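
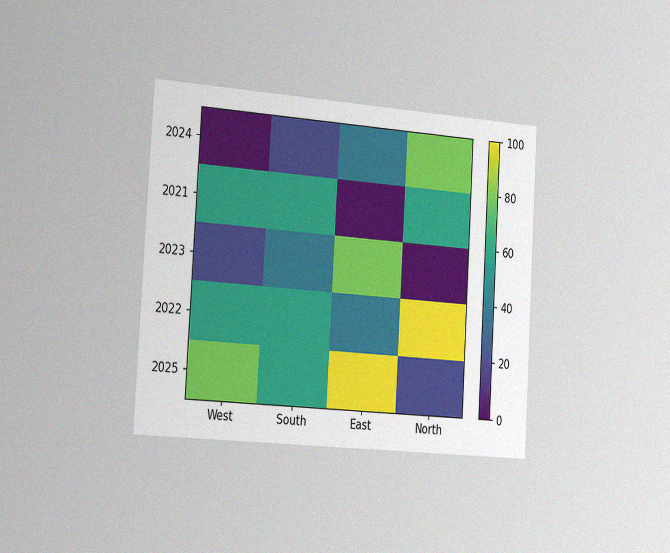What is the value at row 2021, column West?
60

The chart is tilted about 3° clockwise and viewed slightly from the left, with some photo noise. Matching cell (2021, West) against the colorbar gives 60.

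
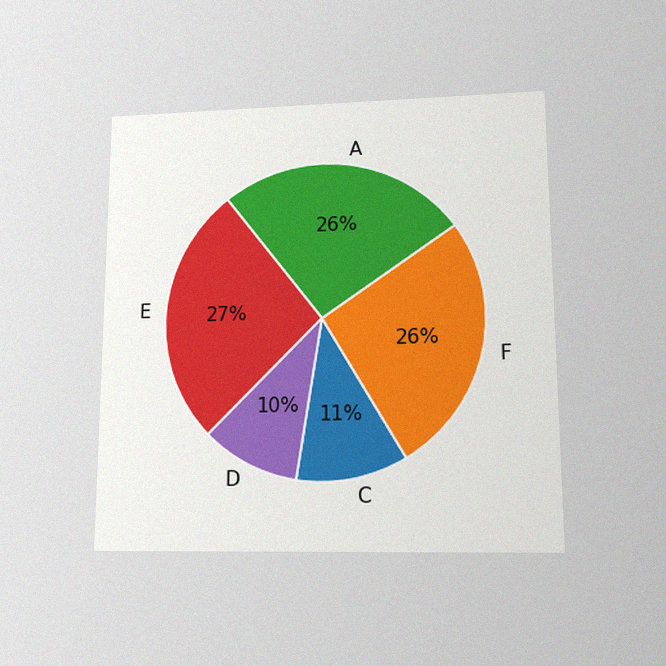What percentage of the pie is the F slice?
The chart is viewed at a slight angle, with some photo noise. The F slice takes up 26% of the pie.

26%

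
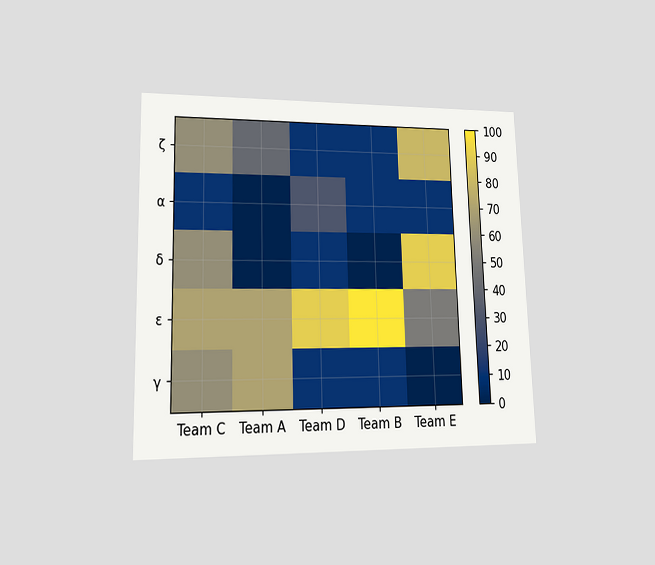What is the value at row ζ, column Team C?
The chart is viewed at a slight angle. Matching cell (ζ, Team C) against the colorbar gives 60.

60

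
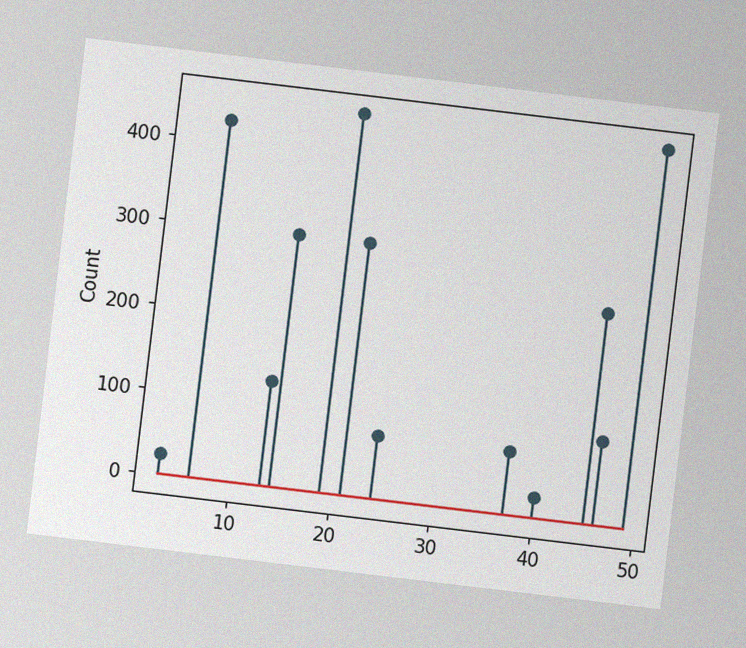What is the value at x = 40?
The chart is tilted about 7° clockwise, with some photo noise. The stem at x=40 reaches 25.

25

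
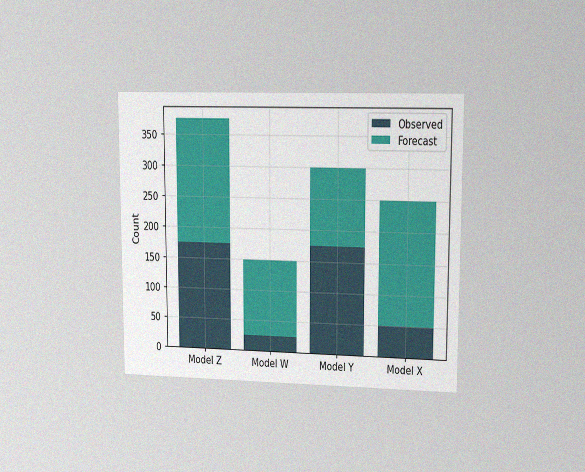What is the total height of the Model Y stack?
300

The chart is viewed at a slight angle, with some photo noise. The Model Y stack's top reaches 300 on the y-axis.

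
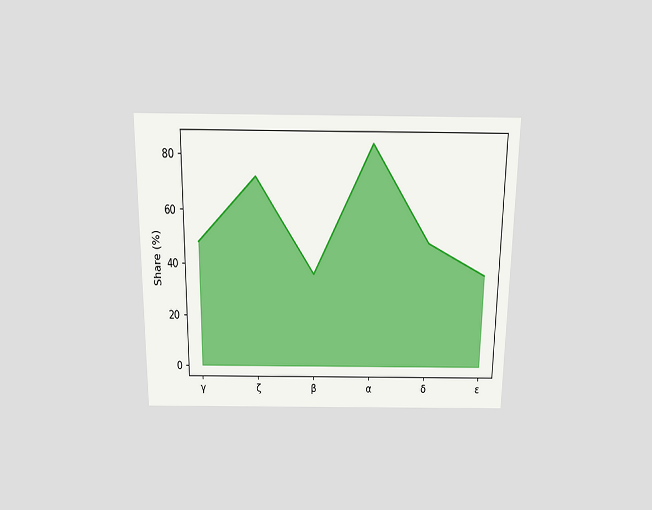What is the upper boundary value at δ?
48%

The chart is viewed slightly from above. At δ the upper boundary is at 48%.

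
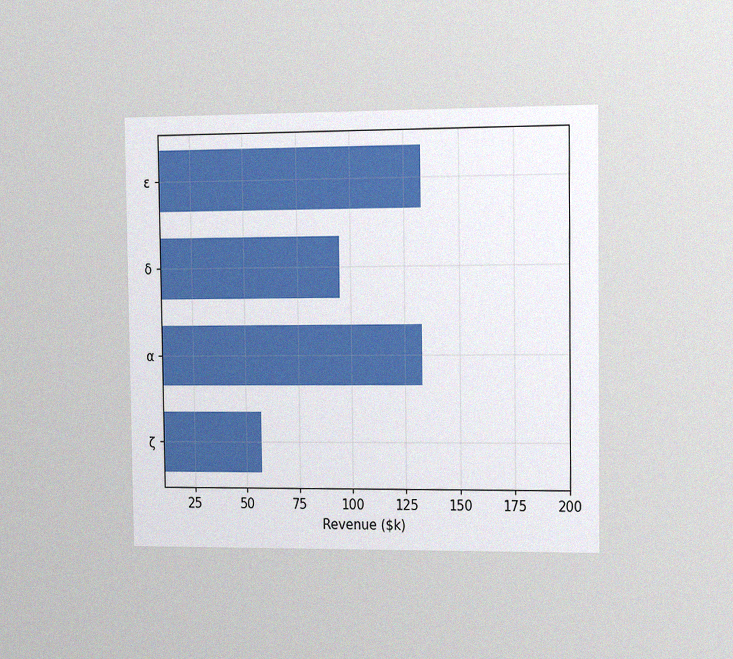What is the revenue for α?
The chart is viewed slightly from the right, with some photo noise. Reading along the chart's x-axis, the α bar reaches $133k.

$133k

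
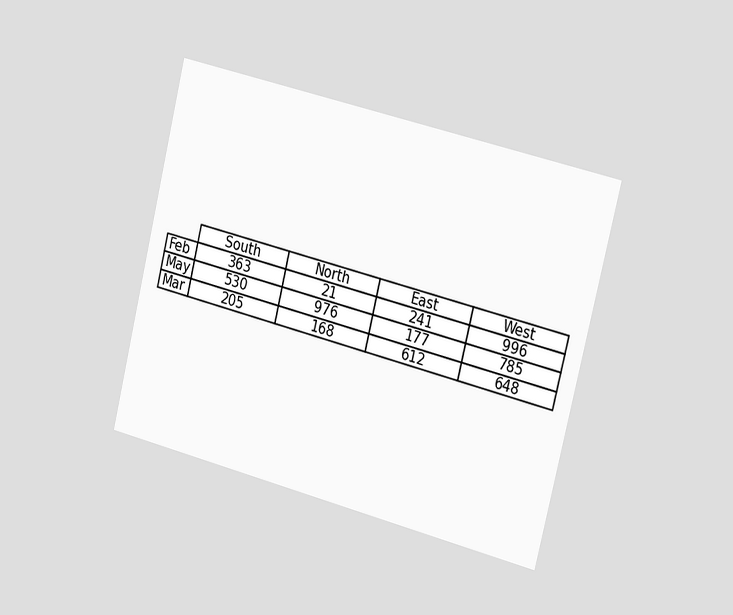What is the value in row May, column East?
177

The chart is tilted about 14° clockwise and viewed slightly from the right. The (May, East) cell reads 177.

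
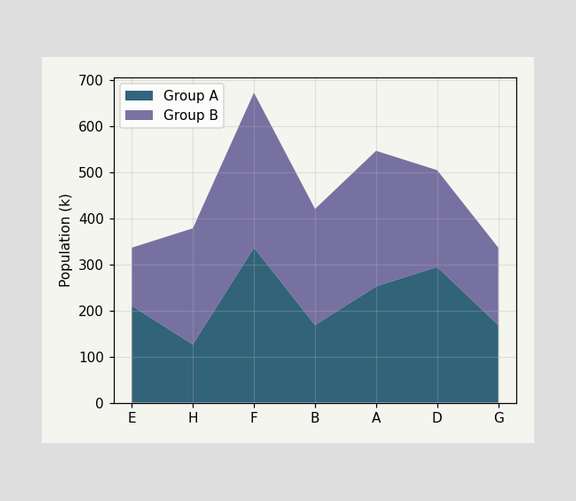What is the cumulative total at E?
The stacked total at E reaches 336k.

336k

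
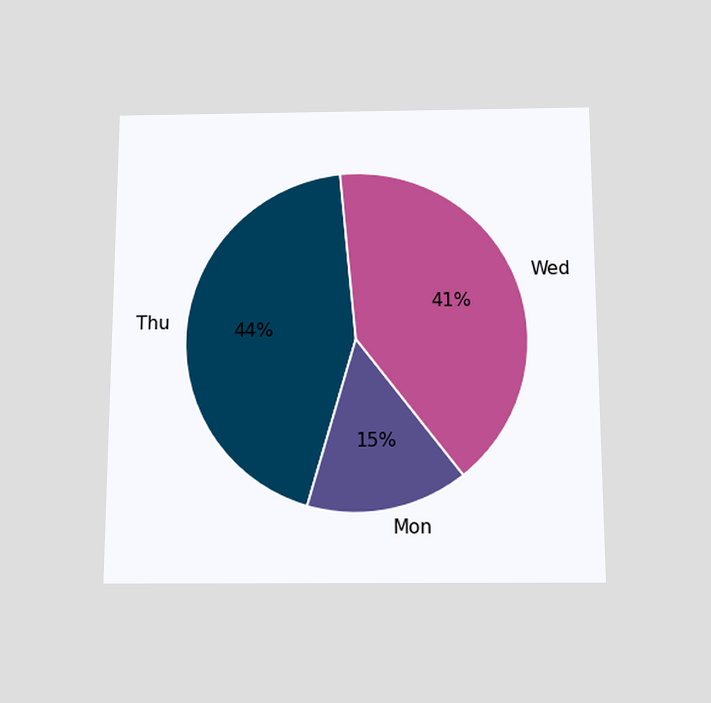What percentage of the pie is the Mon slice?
The chart is viewed slightly from below. The Mon slice takes up 15% of the pie.

15%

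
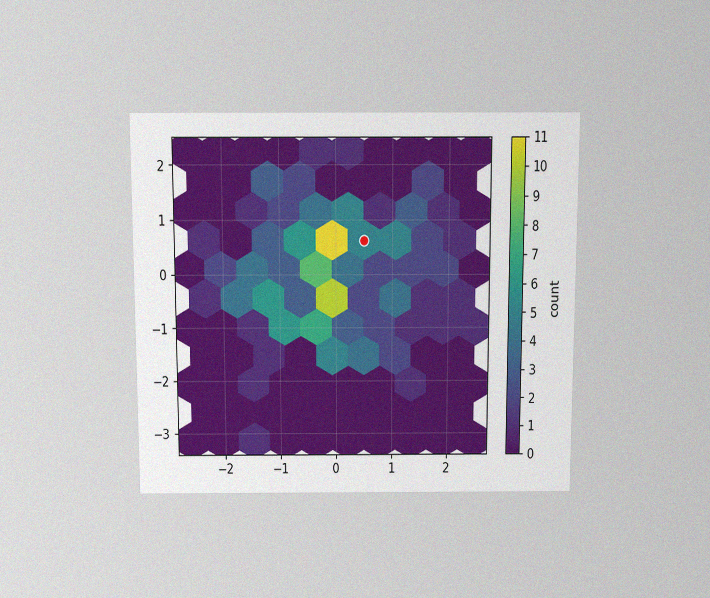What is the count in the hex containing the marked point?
The chart is viewed slightly from above, with some photo noise. The marked hex reads 5 on the colorbar.

5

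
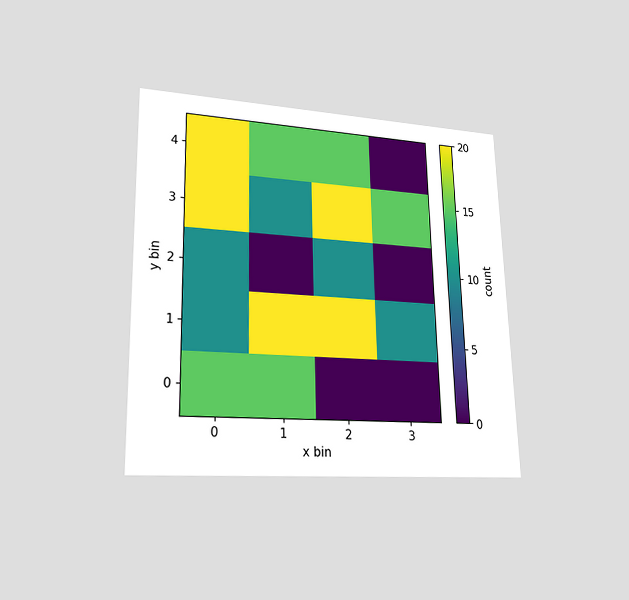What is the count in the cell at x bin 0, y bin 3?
The chart is viewed at a slight angle. Matching the cell (0, 3) against the colorbar gives 20.

20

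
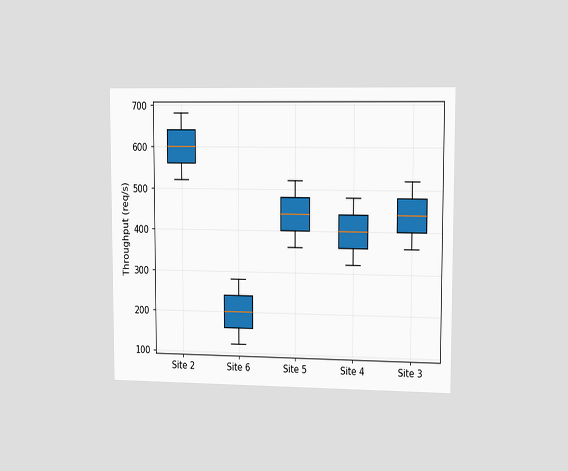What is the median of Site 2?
The chart is viewed slightly from the right. The median line in the Site 2 box sits at 600req/s.

600req/s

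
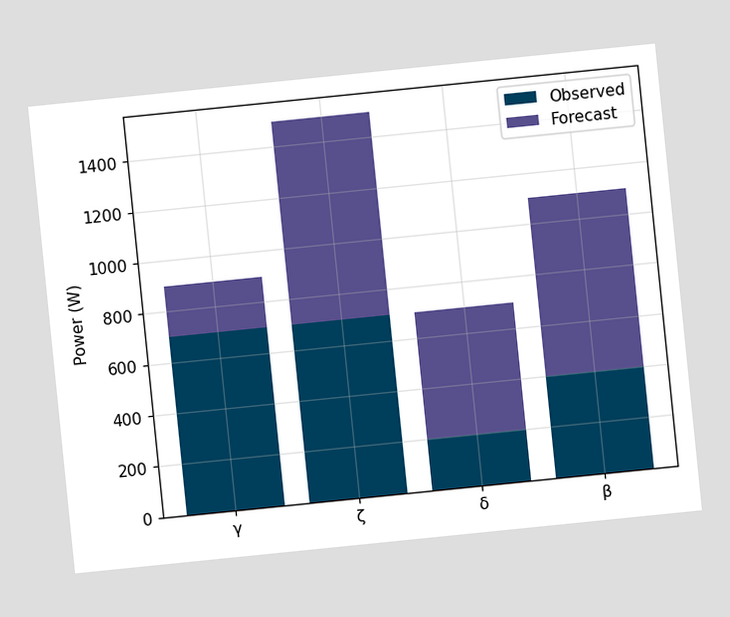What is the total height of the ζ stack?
The chart is tilted about 6° counter-clockwise. The ζ stack's top reaches 1500W on the y-axis.

1500W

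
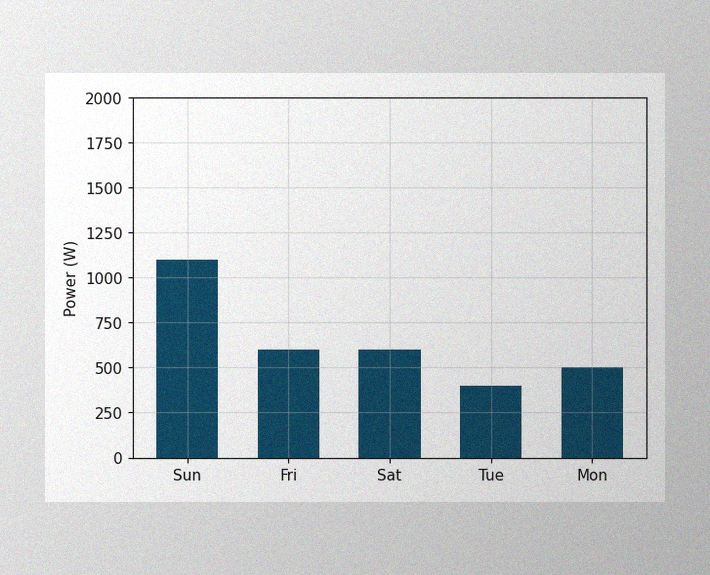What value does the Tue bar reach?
The image has some photo noise and uneven lighting. Reading along the chart's y-axis, the Tue bar reaches 400W.

400W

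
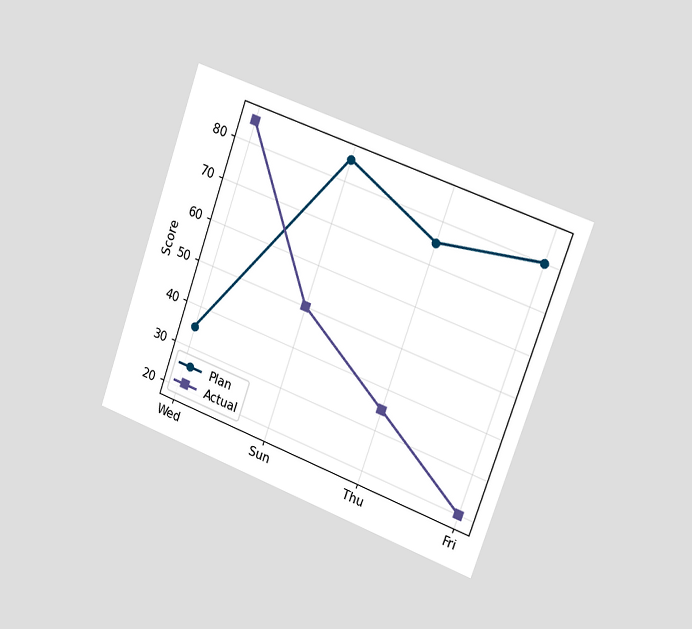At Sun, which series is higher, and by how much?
The chart is tilted about 19° clockwise and viewed slightly from the right. At Sun, Plan sits above the other line by 35.

Plan, by 35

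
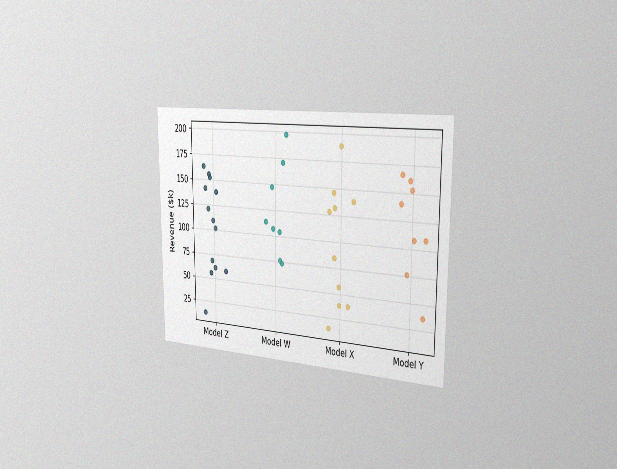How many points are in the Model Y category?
The chart is viewed slightly from the right, with some photo noise. Counting the markers in the Model Y column gives 8.

8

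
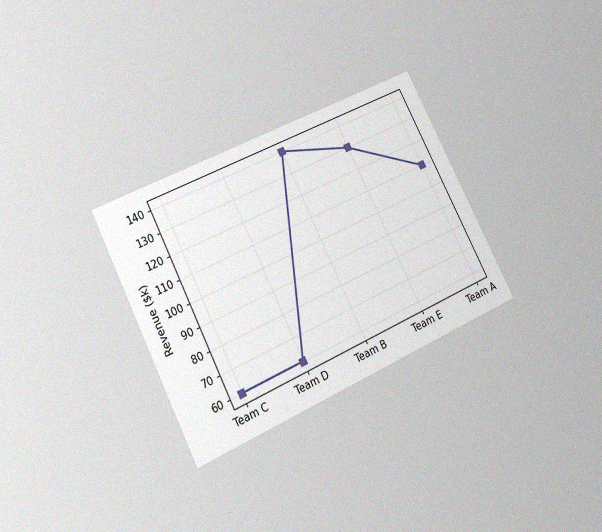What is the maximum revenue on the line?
The chart is tilted about 27° counter-clockwise and viewed slightly from below, with some photo noise. The highest point is at Team B, and reading across to the y-axis gives $140k.

$140k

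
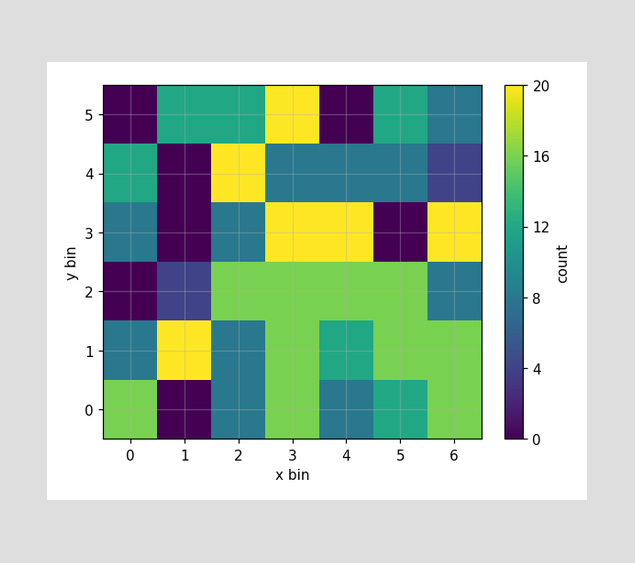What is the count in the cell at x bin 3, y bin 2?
Matching the cell (3, 2) against the colorbar gives 16.

16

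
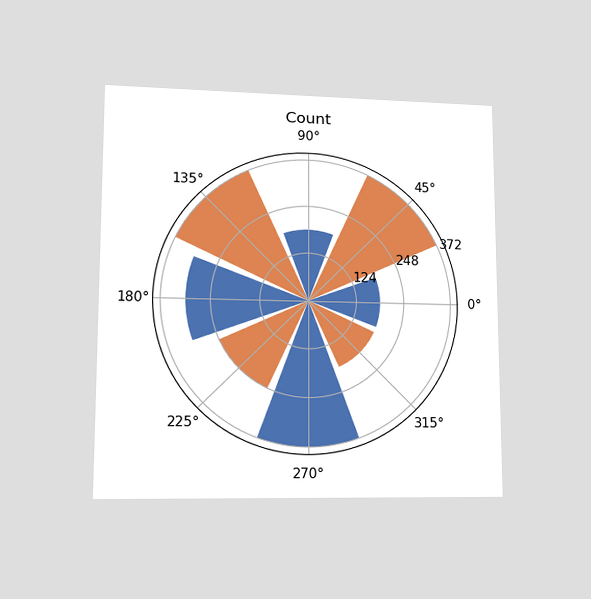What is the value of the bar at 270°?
The chart is viewed at a slight angle. The bar at 270° reaches 372 on the radial axis.

372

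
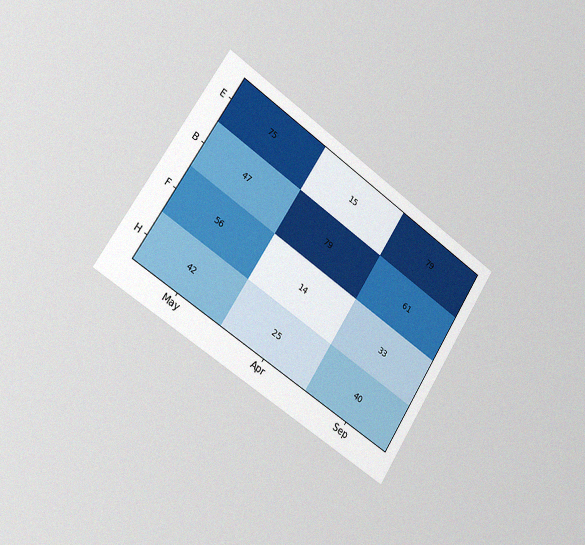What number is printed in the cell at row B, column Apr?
The chart is tilted about 33° clockwise and viewed slightly from the left, with some photo noise. The (B, Apr) cell reads 79.

79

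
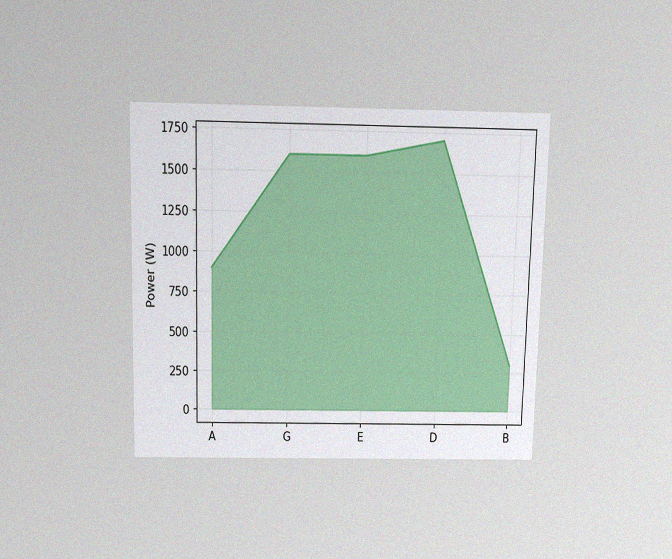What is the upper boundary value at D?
1700W

The chart is viewed slightly from above, with some photo noise. At D the upper boundary is at 1700W.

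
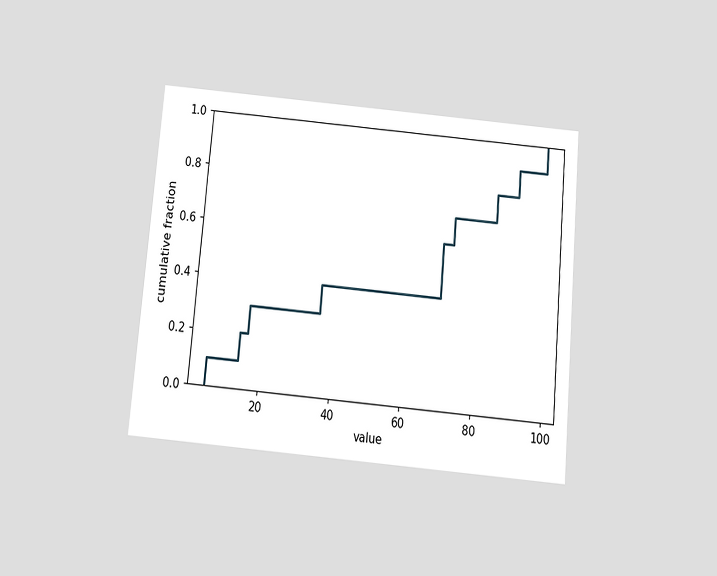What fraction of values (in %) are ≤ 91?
90%

The chart is tilted about 5° clockwise and viewed slightly from below. At x=91 the ECDF step is at 90%.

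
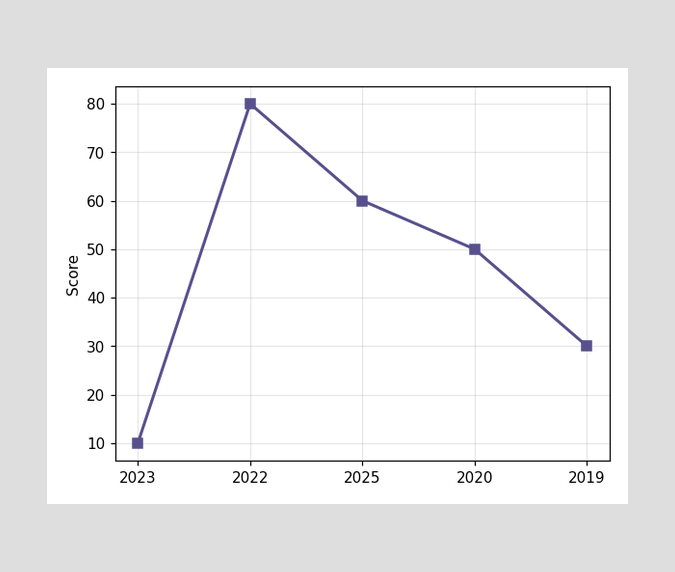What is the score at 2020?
At 2020, the line is at 50.

50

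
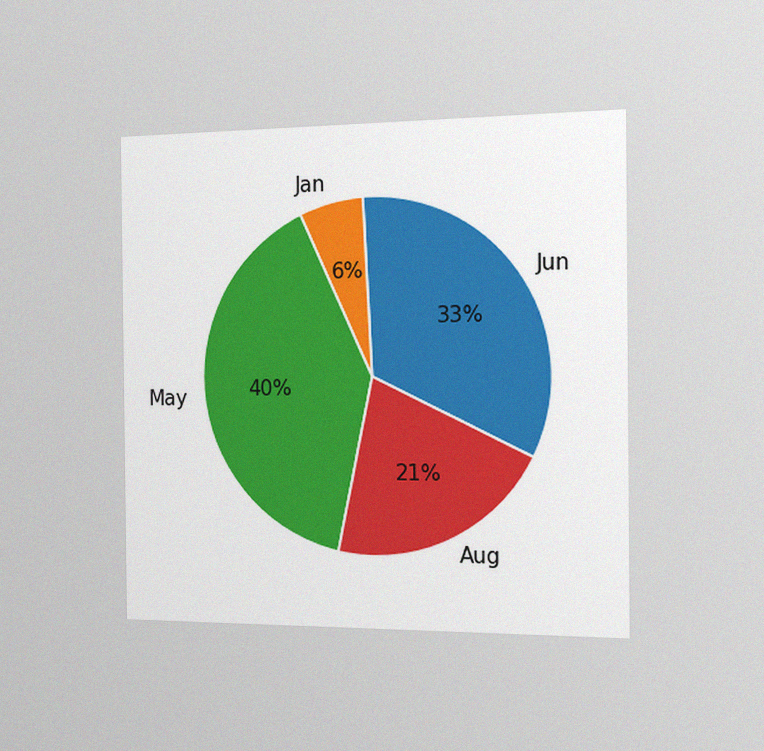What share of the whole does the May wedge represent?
The chart is viewed slightly from the right, with some photo noise. The May slice takes up 40% of the pie.

40%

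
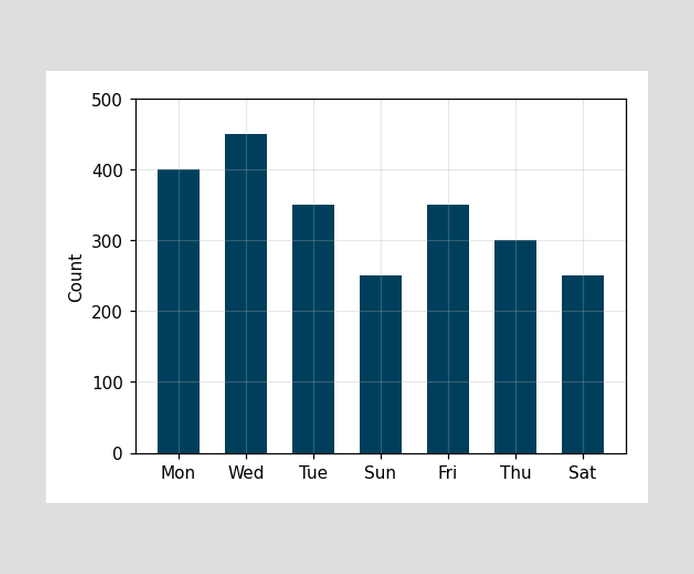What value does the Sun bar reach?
Reading along the chart's y-axis, the Sun bar reaches 250.

250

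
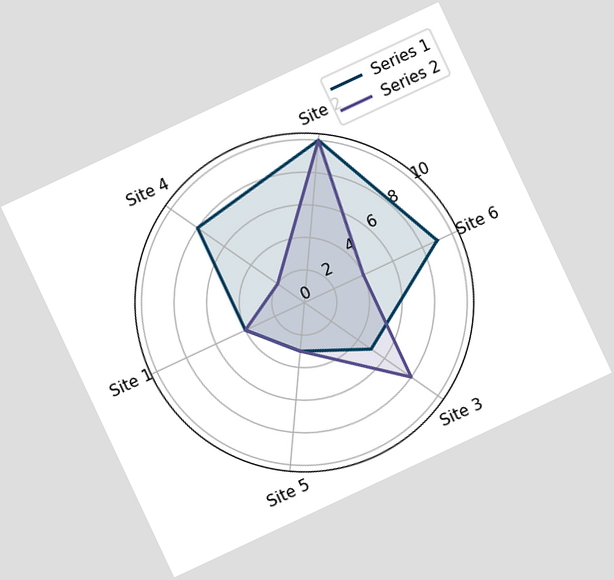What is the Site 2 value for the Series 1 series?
The chart is tilted about 25° counter-clockwise. On the Site 2 axis, Series 1 reaches 10.

10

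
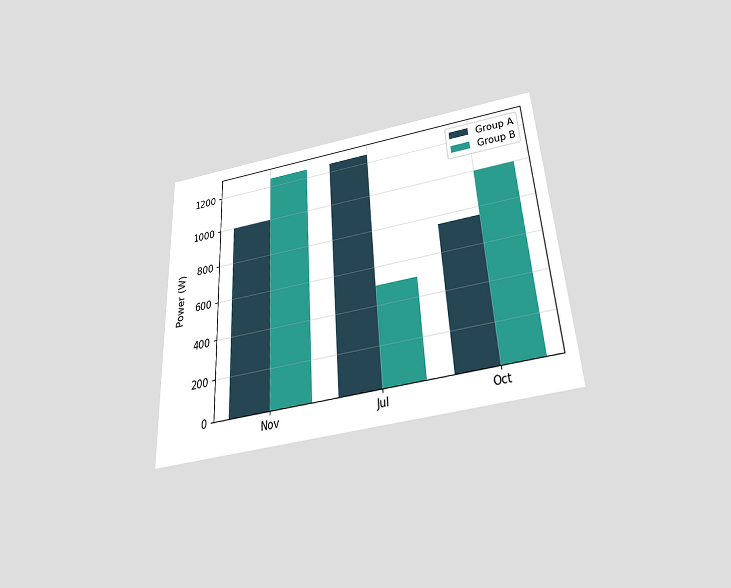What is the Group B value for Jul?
500W

The chart is tilted about 3° counter-clockwise and viewed slightly from below. The Group B bar at Jul reaches 500W on the y-axis.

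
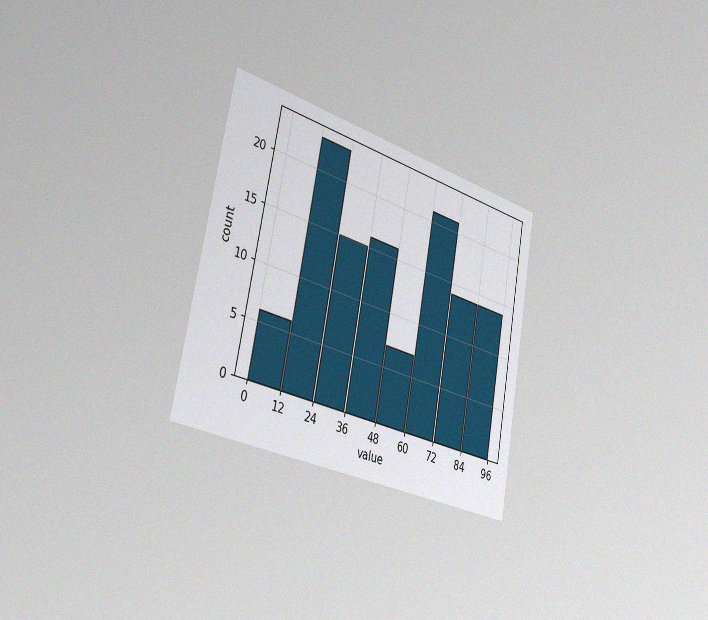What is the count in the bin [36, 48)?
16

The chart is tilted about 11° clockwise and viewed slightly from the left, with some photo noise. The [36, 48) bin has height 16.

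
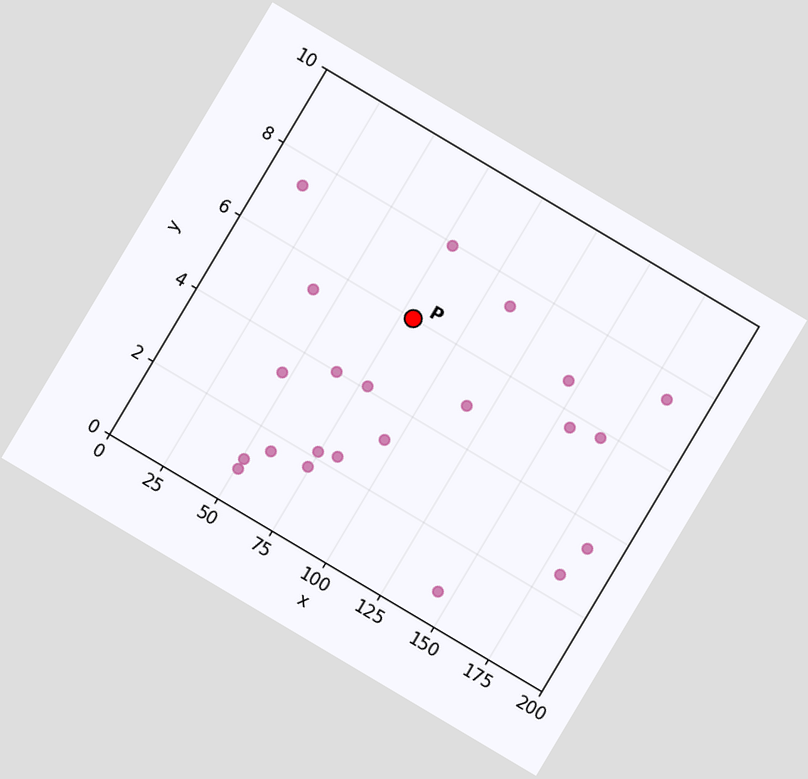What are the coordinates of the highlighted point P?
The chart is tilted about 31° clockwise. Following the gridlines from P to each axis, P sits at (80, 6).

(80, 6)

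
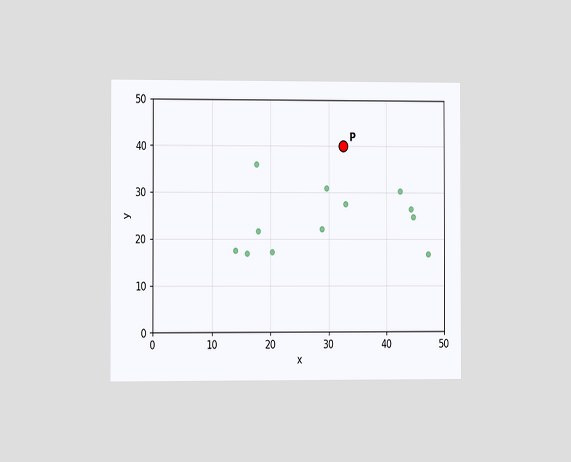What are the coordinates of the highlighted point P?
The chart is viewed slightly from the left. Following the gridlines from P to each axis, P sits at (32.5, 40).

(32.5, 40)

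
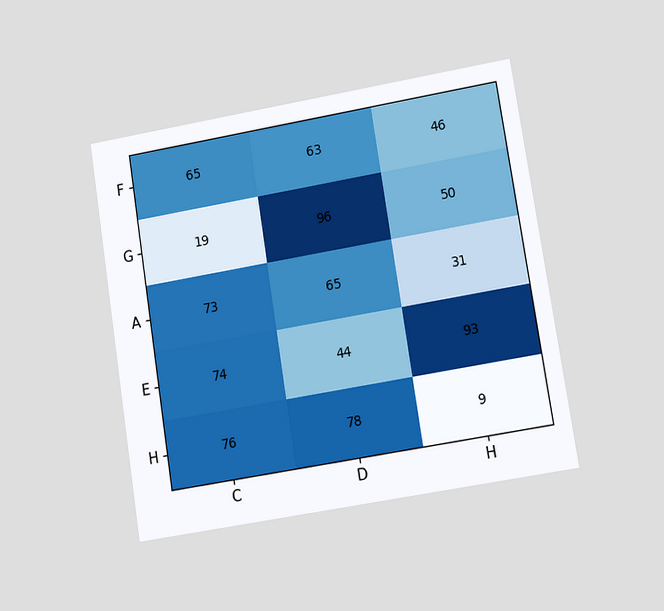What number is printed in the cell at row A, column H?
The chart is tilted about 9° counter-clockwise and viewed at a slight angle. The (A, H) cell reads 31.

31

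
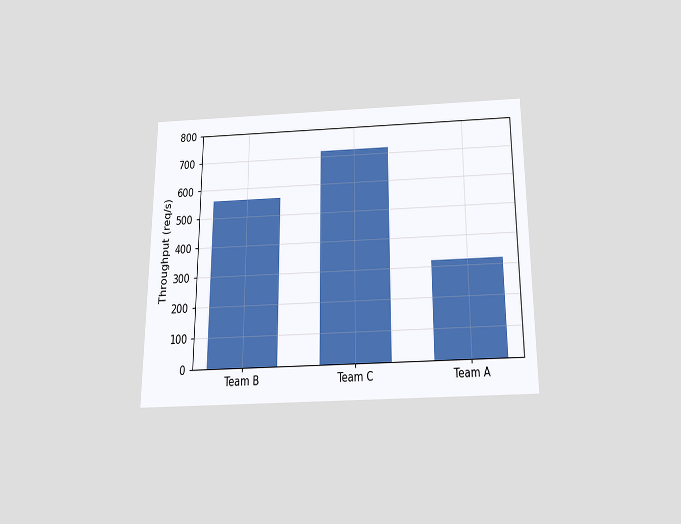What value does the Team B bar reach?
560req/s

The chart is viewed slightly from below. Reading along the chart's y-axis, the Team B bar reaches 560req/s.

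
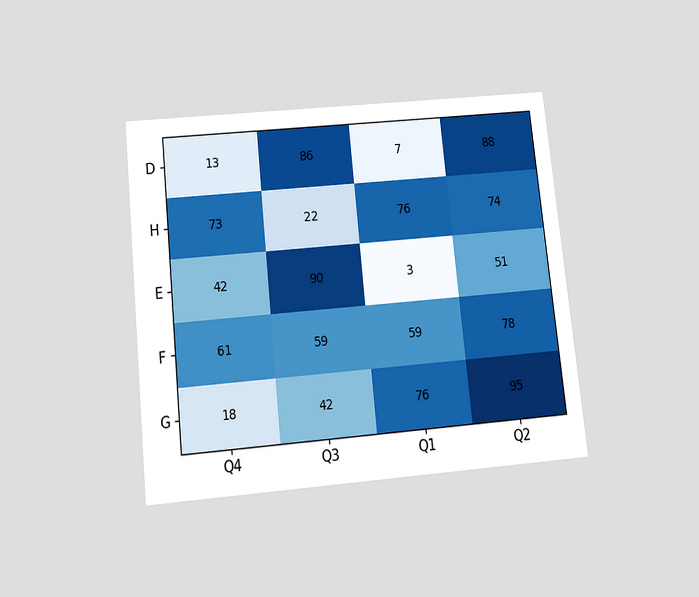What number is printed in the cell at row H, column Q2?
The chart is tilted about 6° counter-clockwise and viewed slightly from below. The (H, Q2) cell reads 74.

74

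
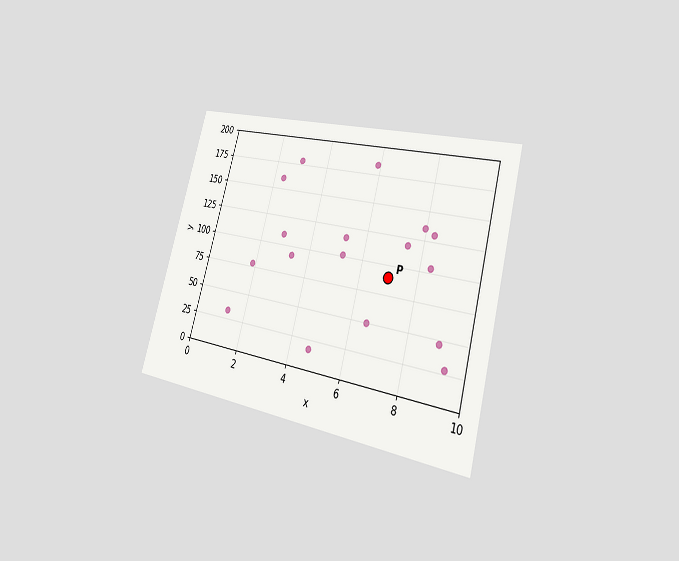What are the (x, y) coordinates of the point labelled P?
(7, 90)

The chart is tilted about 15° clockwise and viewed slightly from the right. Following the gridlines from P to each axis, P sits at (7, 90).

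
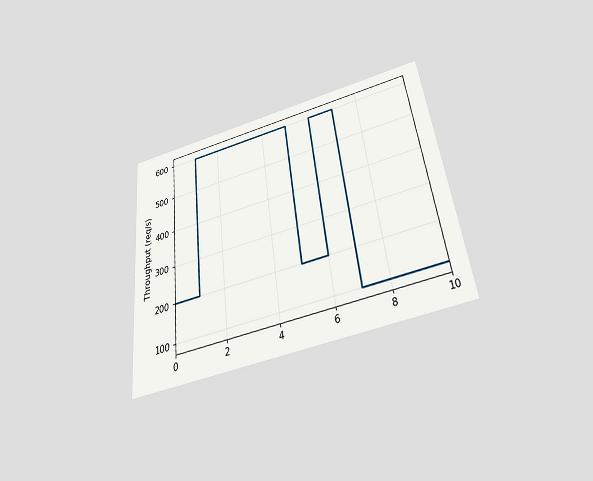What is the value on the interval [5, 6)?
The chart is tilted about 7° counter-clockwise and viewed slightly from below. On [5, 6) the step sits at 200req/s.

200req/s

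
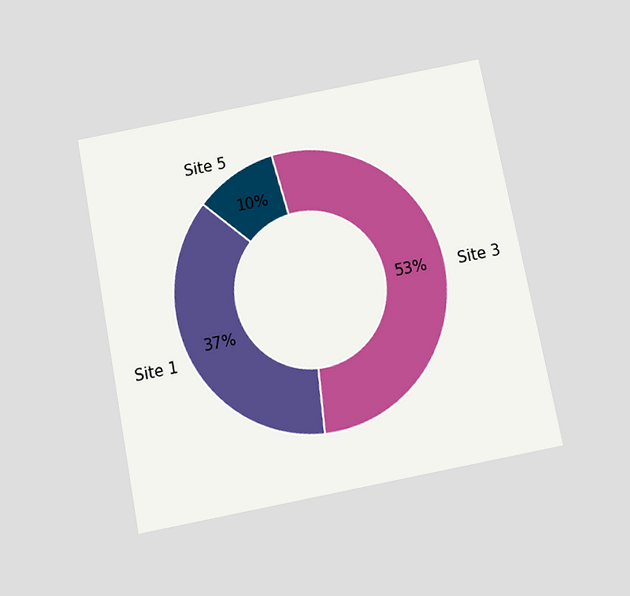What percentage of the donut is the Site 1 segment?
The chart is tilted about 11° counter-clockwise and viewed slightly from below. The Site 1 segment takes up 37% of the ring.

37%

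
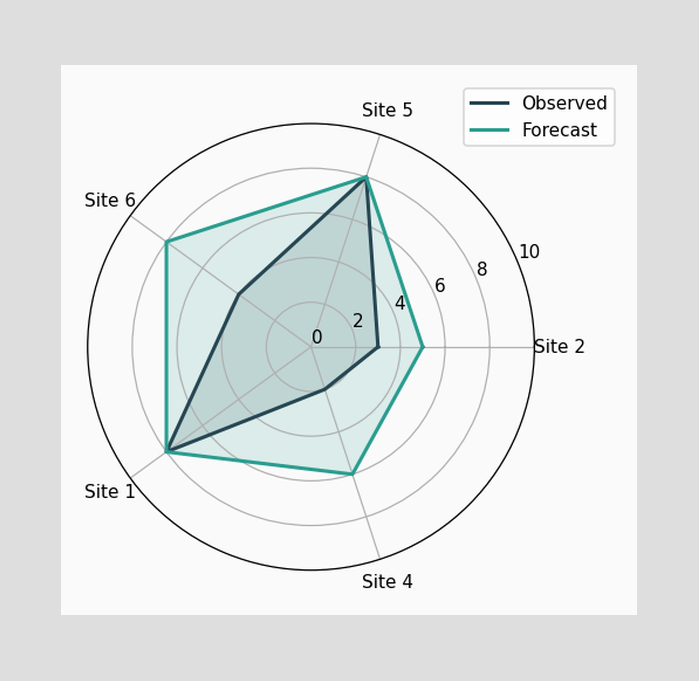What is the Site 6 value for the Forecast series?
8

On the Site 6 axis, Forecast reaches 8.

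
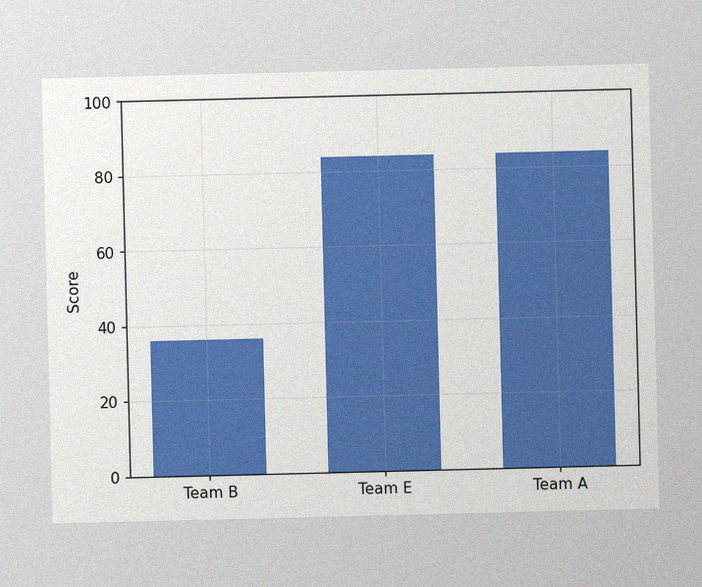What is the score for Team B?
The image has some photo noise and uneven lighting. Reading along the chart's y-axis, the Team B bar reaches 36.

36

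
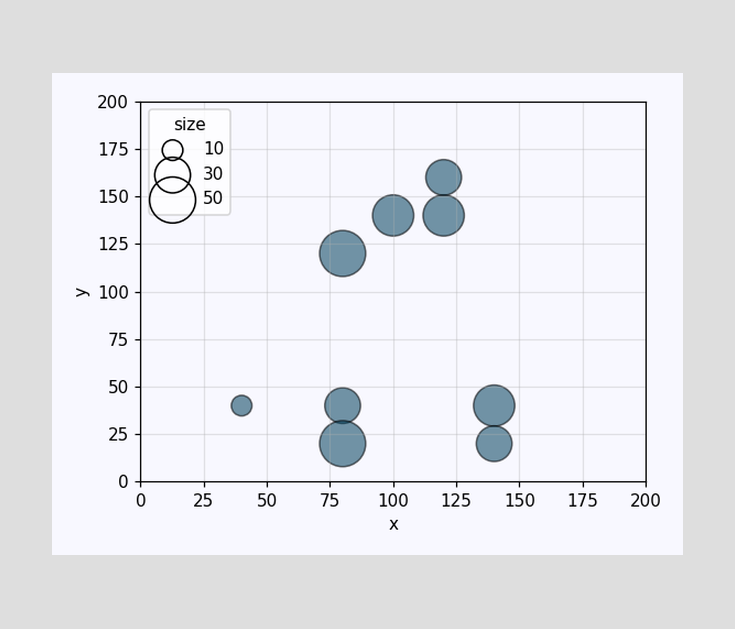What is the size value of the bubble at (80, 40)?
Matching the bubble at (80, 40) against the size legend gives 30.

30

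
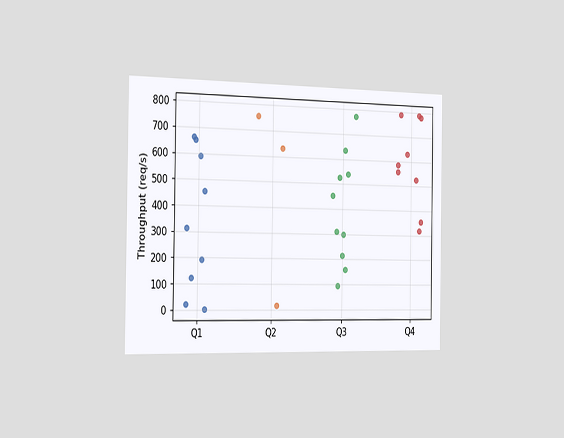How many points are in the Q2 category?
The chart is viewed slightly from the left. Counting the markers in the Q2 column gives 3.

3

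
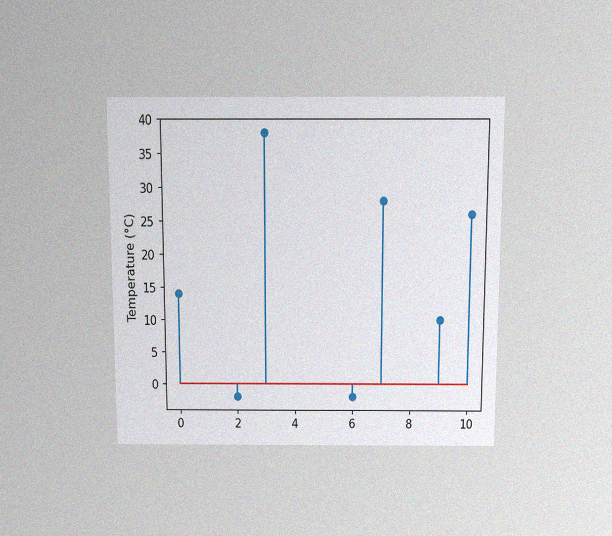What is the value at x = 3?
38°C

The chart is viewed slightly from above, with some photo noise. The stem at x=3 reaches 38°C.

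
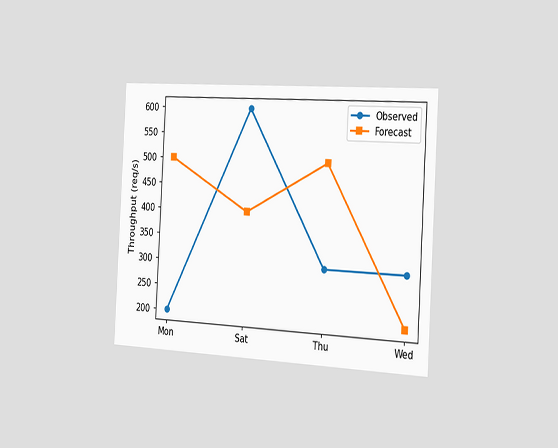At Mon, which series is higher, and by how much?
Forecast, by 300req/s

The chart is tilted about 3° clockwise and viewed slightly from the right. At Mon, Forecast sits above the other line by 300req/s.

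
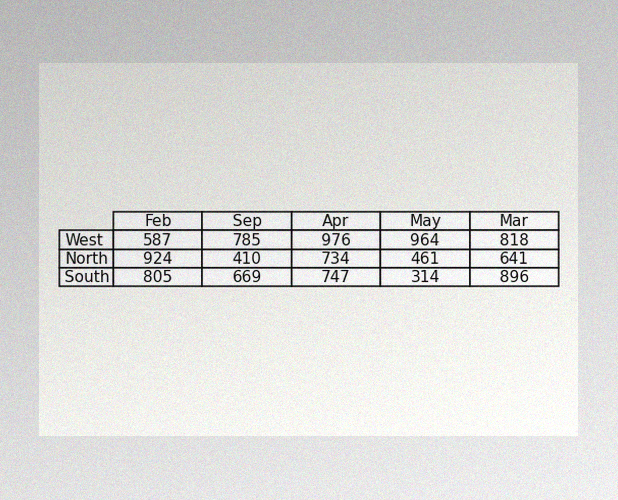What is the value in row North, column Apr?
734

The image has some photo noise and uneven lighting. The (North, Apr) cell reads 734.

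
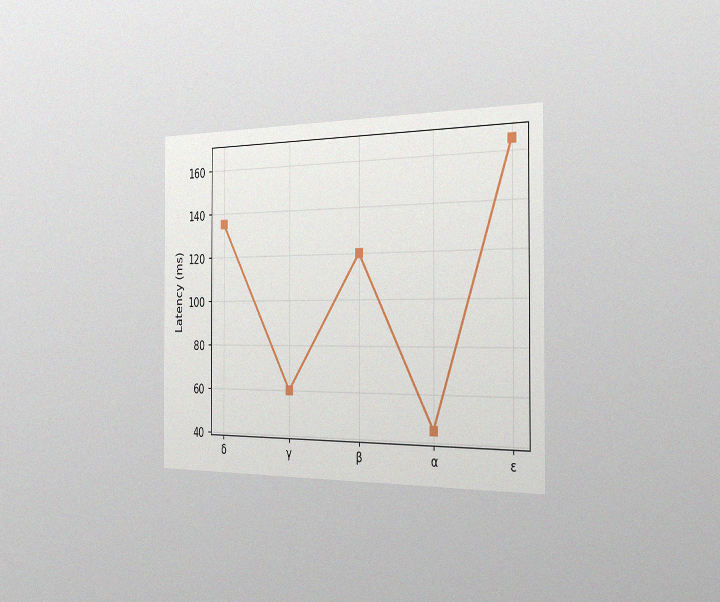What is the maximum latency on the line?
165ms

The chart is viewed slightly from the right, with some photo noise. The highest point is at ε, and reading across to the y-axis gives 165ms.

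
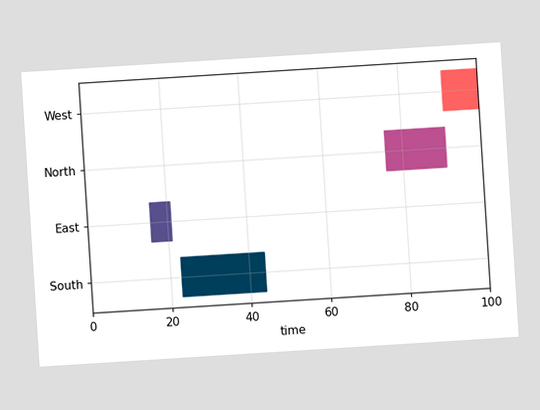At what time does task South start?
23

The chart is tilted about 4° counter-clockwise. The South bar begins at t=23.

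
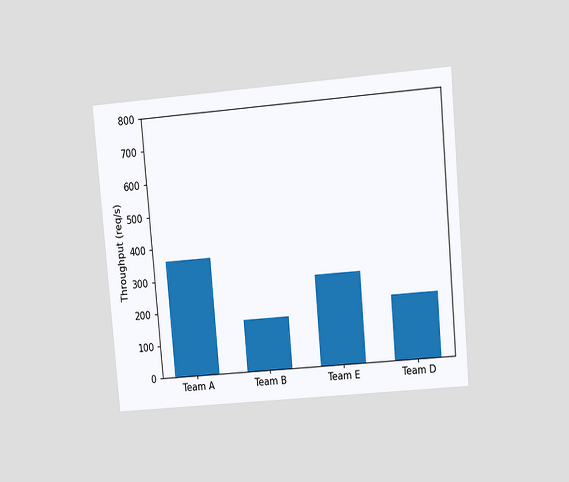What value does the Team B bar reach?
The chart is tilted about 5° counter-clockwise and viewed at a slight angle. Reading along the chart's y-axis, the Team B bar reaches 160req/s.

160req/s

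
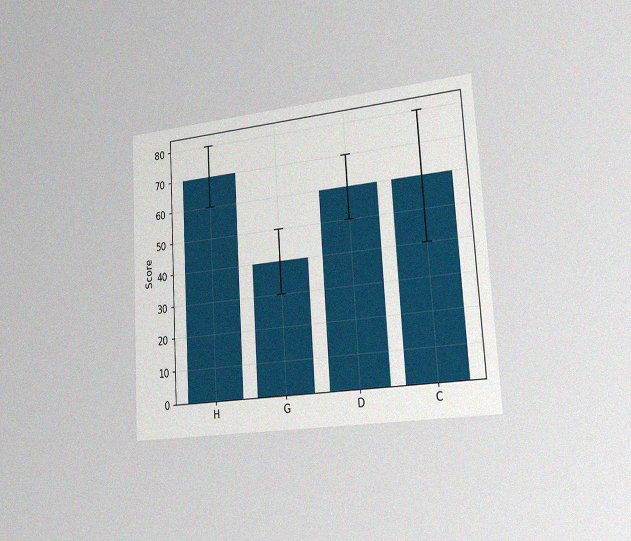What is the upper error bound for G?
The chart is tilted about 3° counter-clockwise and viewed slightly from the right, with some photo noise. The G bar's upper whisker reaches 50.

50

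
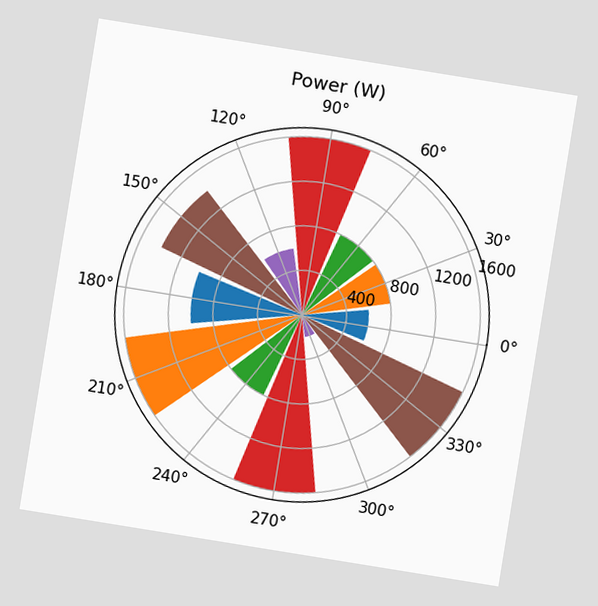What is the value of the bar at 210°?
1600W

The chart is tilted about 9° clockwise. The bar at 210° reaches 1600W on the radial axis.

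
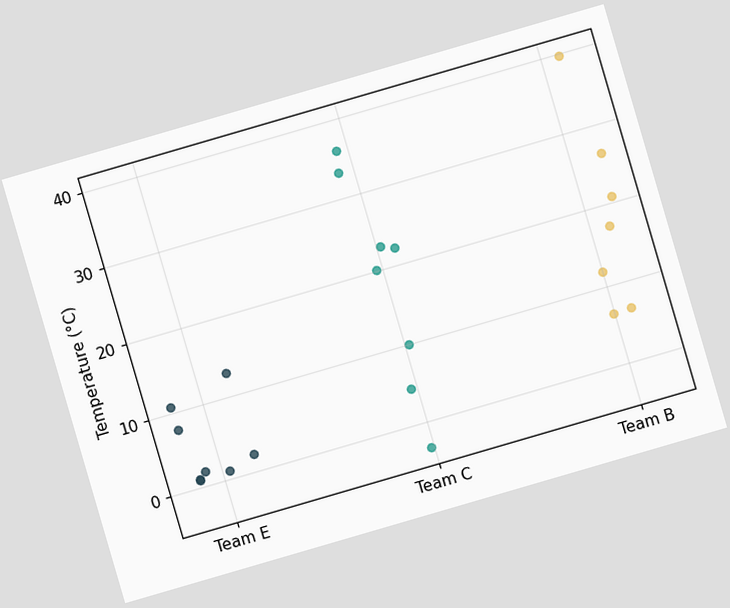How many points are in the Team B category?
7

The chart is tilted about 16° counter-clockwise. Counting the markers in the Team B column gives 7.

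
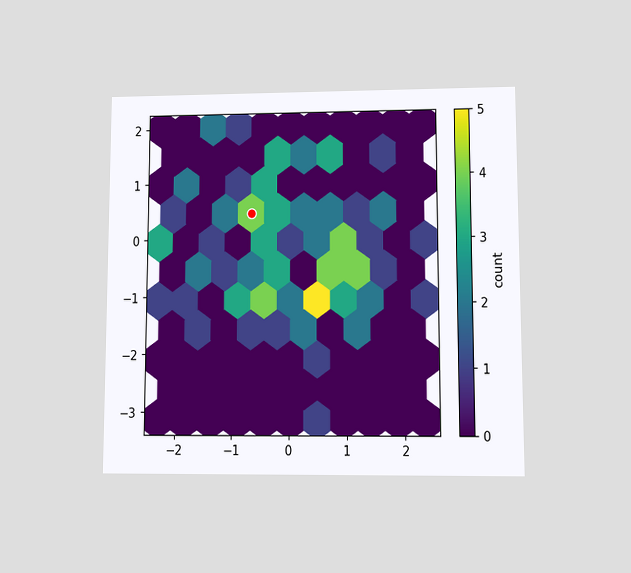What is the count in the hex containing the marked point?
4

The chart is viewed at a slight angle. The marked hex reads 4 on the colorbar.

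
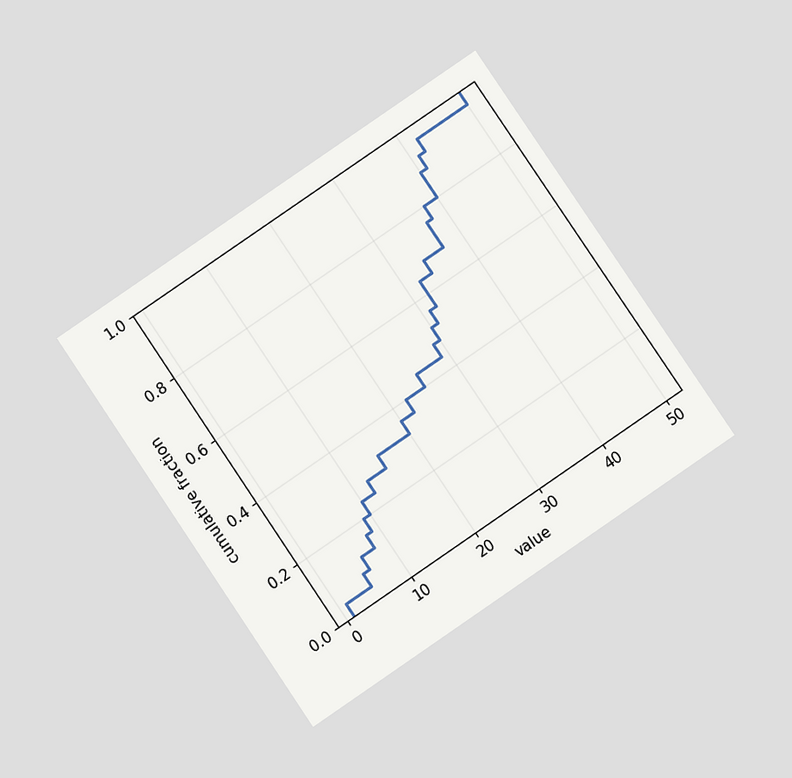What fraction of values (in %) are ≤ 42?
The chart is tilted about 34° counter-clockwise and viewed at a slight angle. At x=42 the ECDF step is at 96%.

96%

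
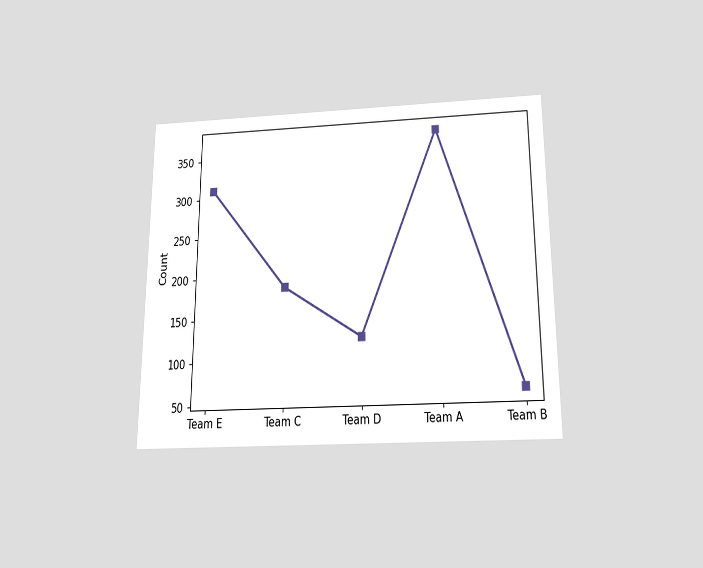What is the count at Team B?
The chart is viewed slightly from below. At Team B, the line is at 62.

62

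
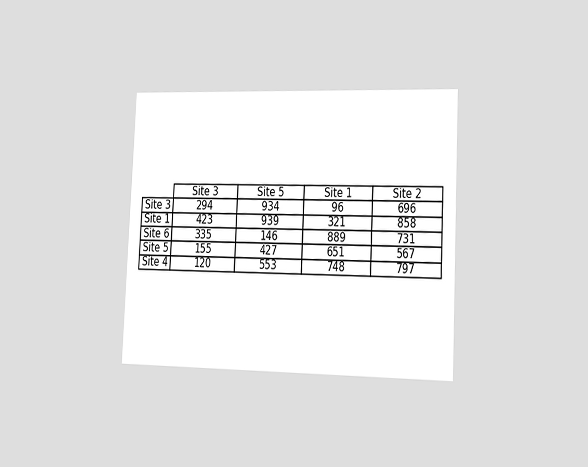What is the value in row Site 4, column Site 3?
The chart is tilted about 3° clockwise and viewed slightly from the right. The (Site 4, Site 3) cell reads 120.

120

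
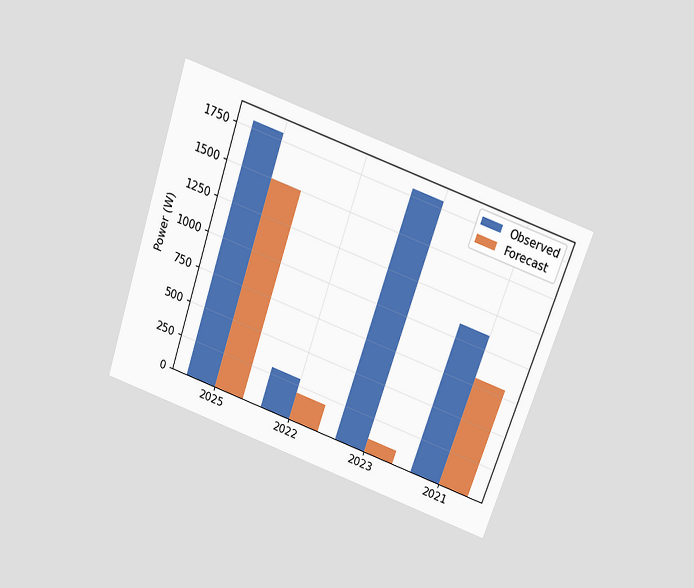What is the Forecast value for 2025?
1500W

The chart is tilted about 19° clockwise and viewed slightly from above. The Forecast bar at 2025 reaches 1500W on the y-axis.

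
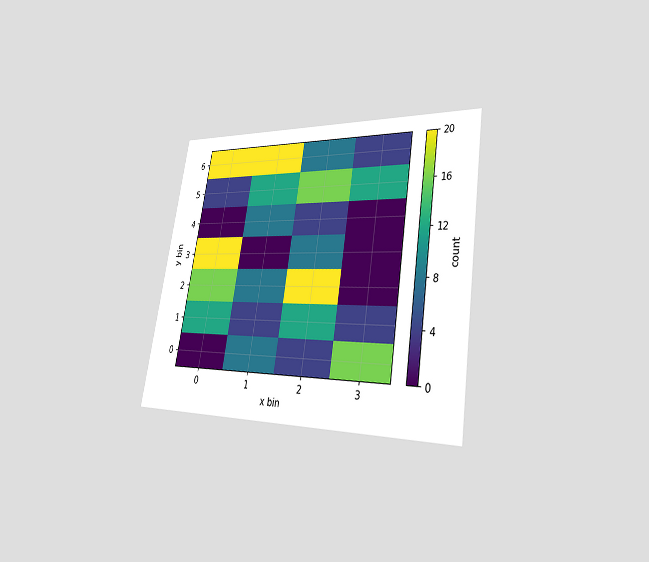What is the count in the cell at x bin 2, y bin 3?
The chart is tilted about 9° clockwise and viewed slightly from the right. Matching the cell (2, 3) against the colorbar gives 8.

8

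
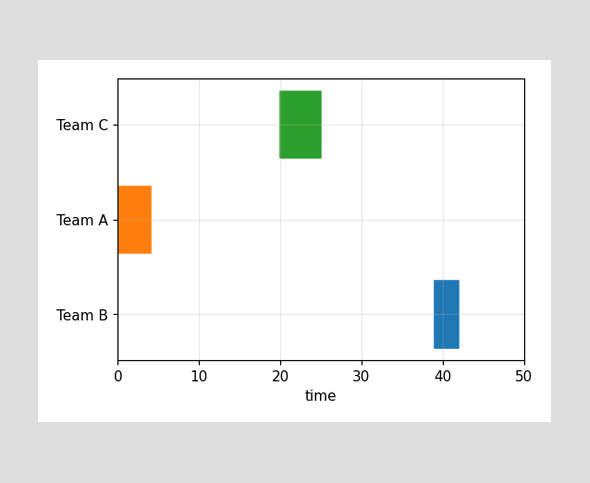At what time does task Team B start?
39

The Team B bar begins at t=39.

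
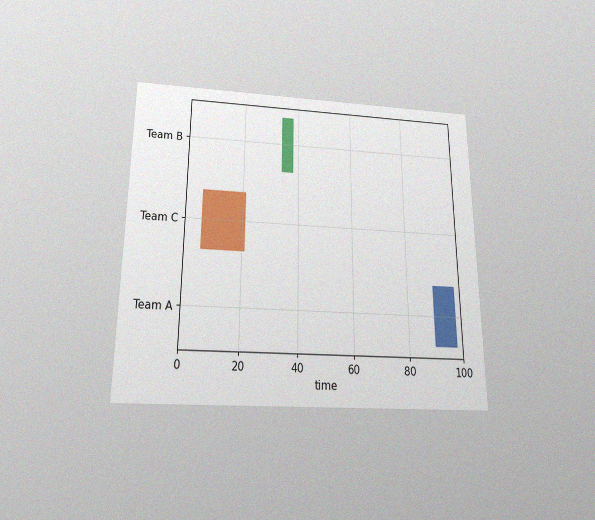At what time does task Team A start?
The chart is viewed slightly from below, with some photo noise. The Team A bar begins at t=90.

90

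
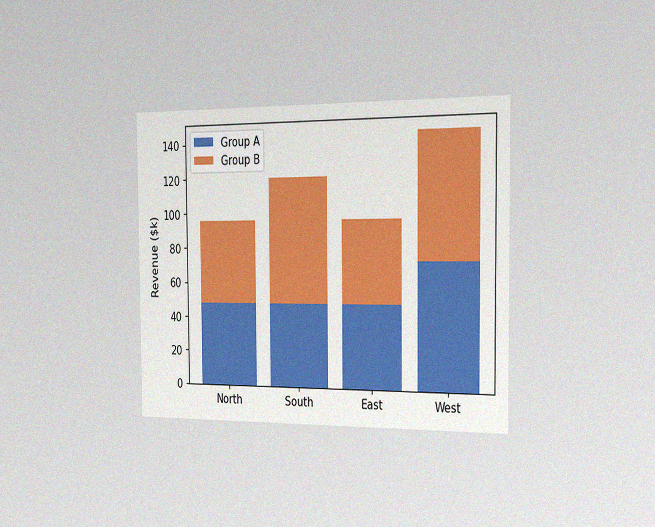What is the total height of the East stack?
The chart is viewed slightly from the right, with some photo noise. The East stack's top reaches $96k on the y-axis.

$96k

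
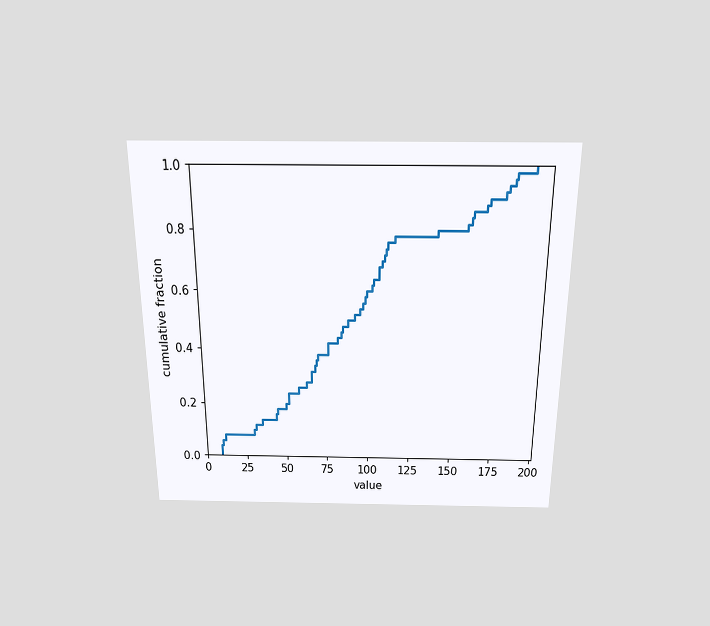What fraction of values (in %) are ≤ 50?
The chart is viewed slightly from above. At x=50 the ECDF step is at 20%.

20%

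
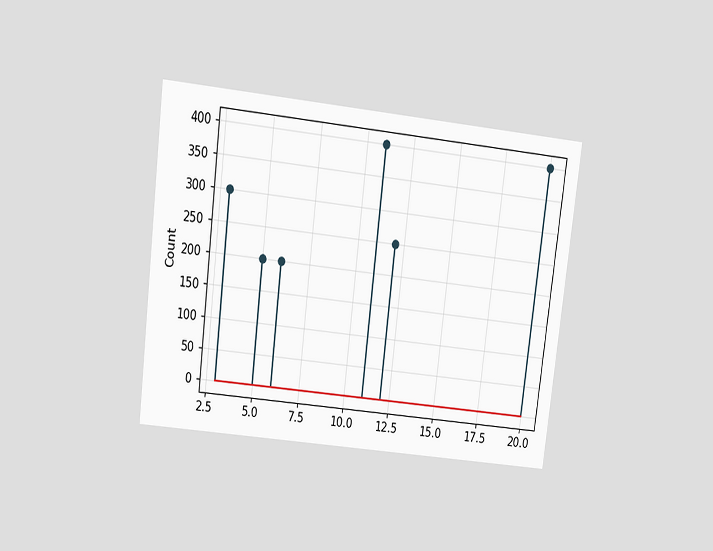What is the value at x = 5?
200

The chart is tilted about 7° clockwise and viewed slightly from above. The stem at x=5 reaches 200.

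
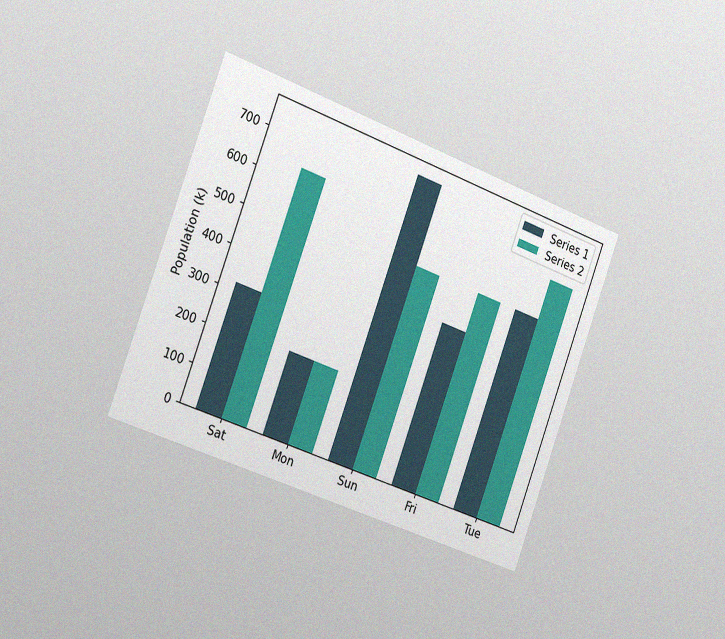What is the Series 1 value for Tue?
The chart is tilted about 20° clockwise and viewed slightly from the left, with some photo noise. The Series 1 bar at Tue reaches 530k on the y-axis.

530k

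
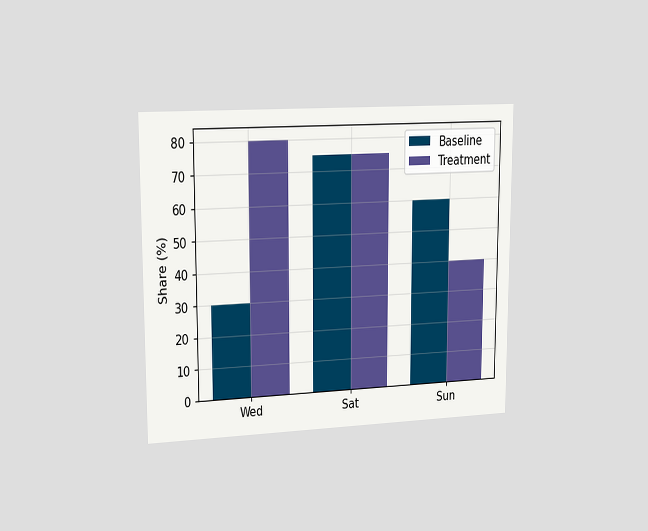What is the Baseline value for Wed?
The chart is viewed slightly from the left. The Baseline bar at Wed reaches 30% on the y-axis.

30%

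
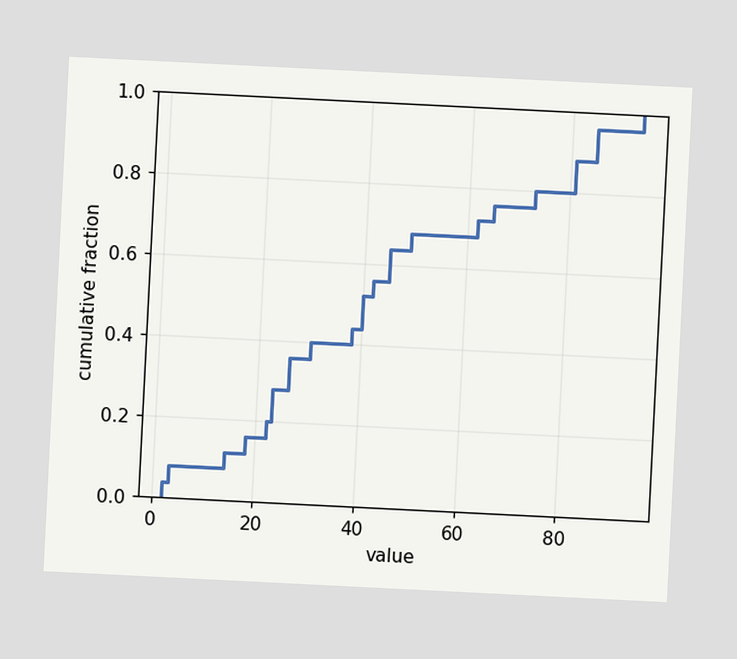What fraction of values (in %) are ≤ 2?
The chart is tilted about 3° clockwise. At x=2 the ECDF step is at 4%.

4%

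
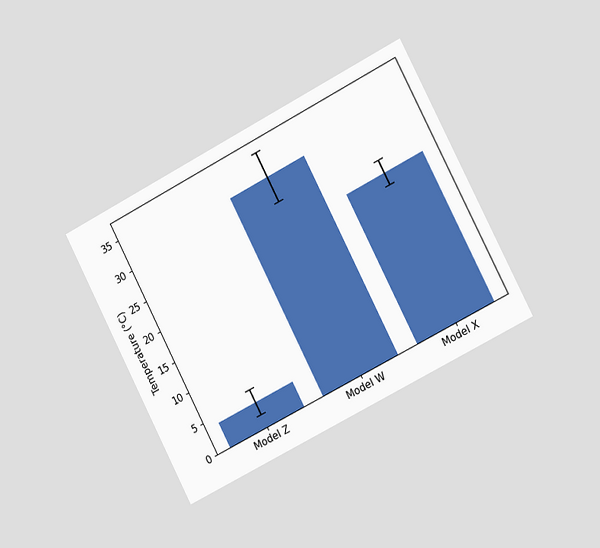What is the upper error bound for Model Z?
6°C

The chart is tilted about 27° counter-clockwise and viewed slightly from the right. The Model Z bar's upper whisker reaches 6°C.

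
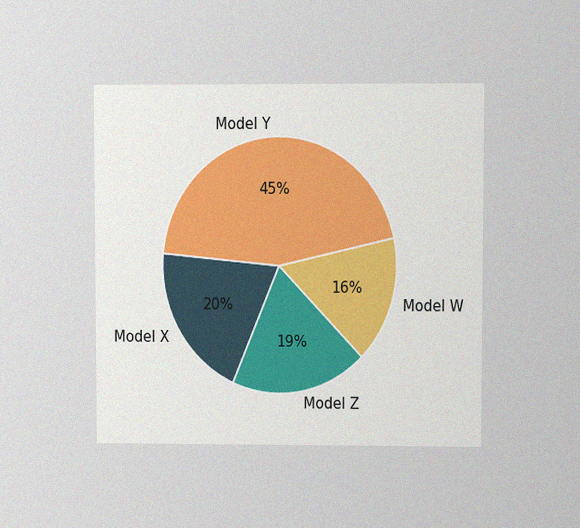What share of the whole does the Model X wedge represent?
20%

The chart is viewed at a slight angle, with some photo noise. The Model X slice takes up 20% of the pie.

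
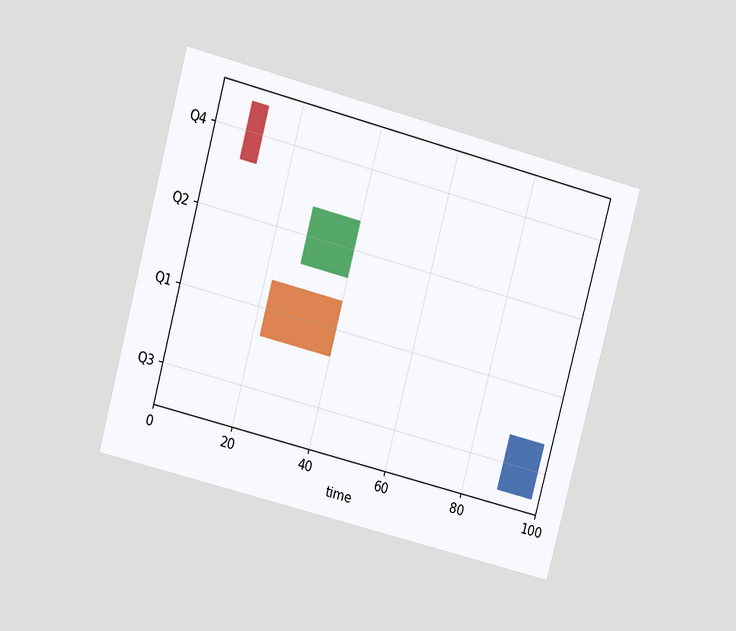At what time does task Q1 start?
The chart is tilted about 15° clockwise and viewed at a slight angle. The Q1 bar begins at t=22.

22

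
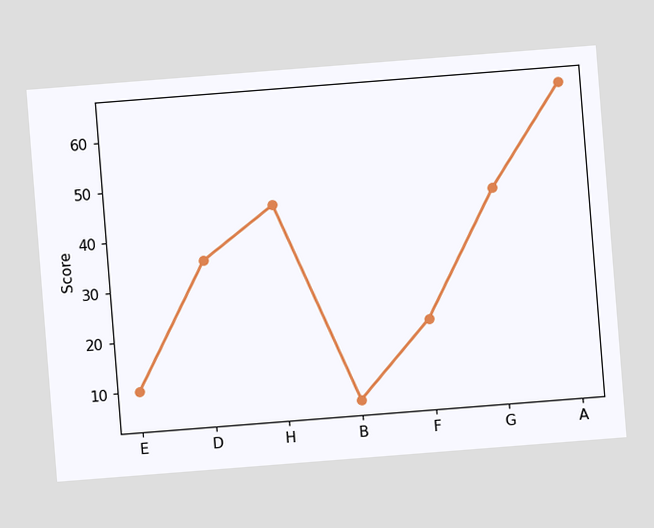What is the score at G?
45

The chart is tilted about 4° counter-clockwise. At G, the line is at 45.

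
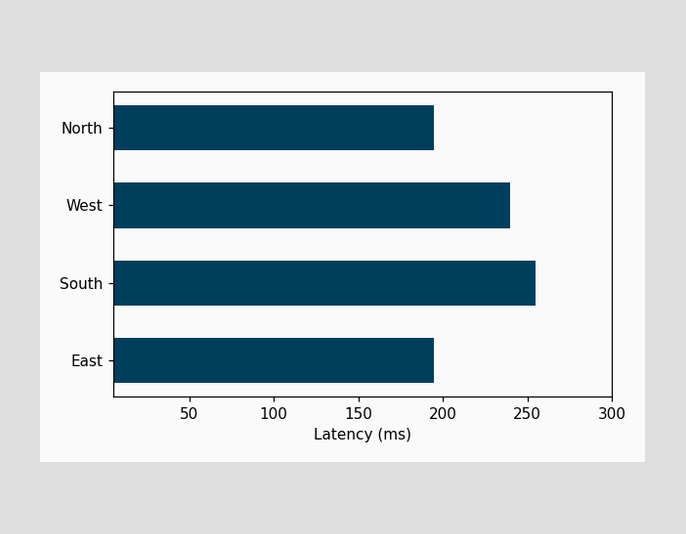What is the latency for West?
240ms

Reading along the chart's x-axis, the West bar reaches 240ms.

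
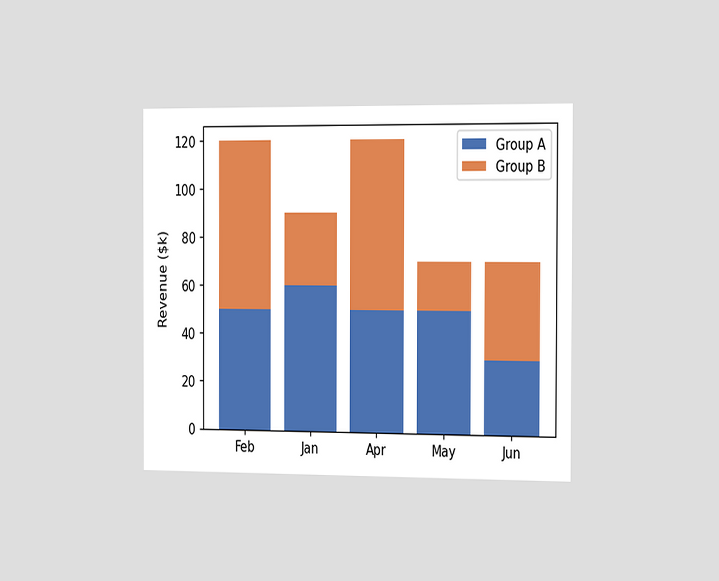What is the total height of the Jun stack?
$70k

The chart is viewed slightly from the right. The Jun stack's top reaches $70k on the y-axis.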